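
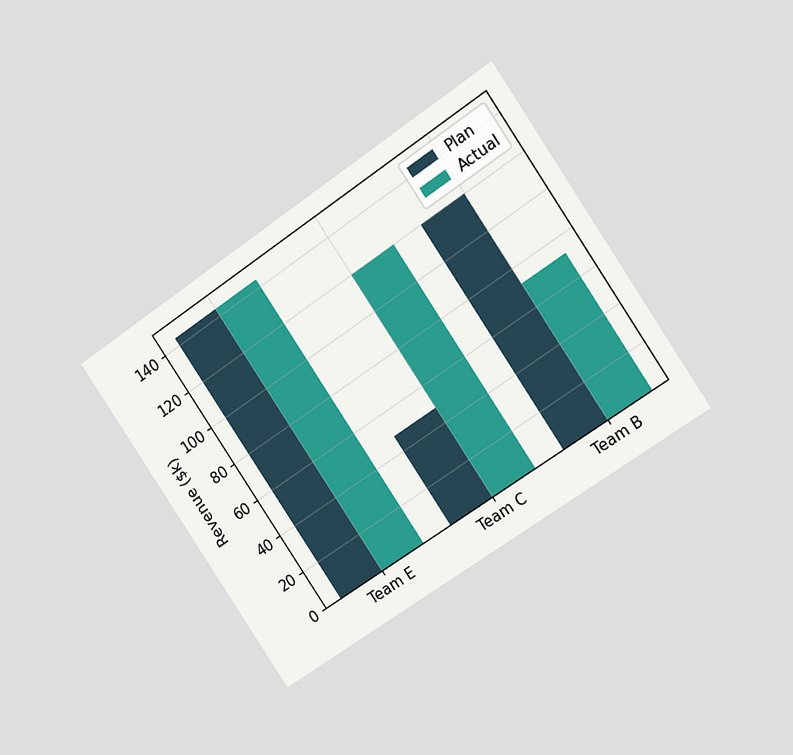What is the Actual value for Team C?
The chart is tilted about 34° counter-clockwise and viewed at a slight angle. The Actual bar at Team C reaches $120k on the y-axis.

$120k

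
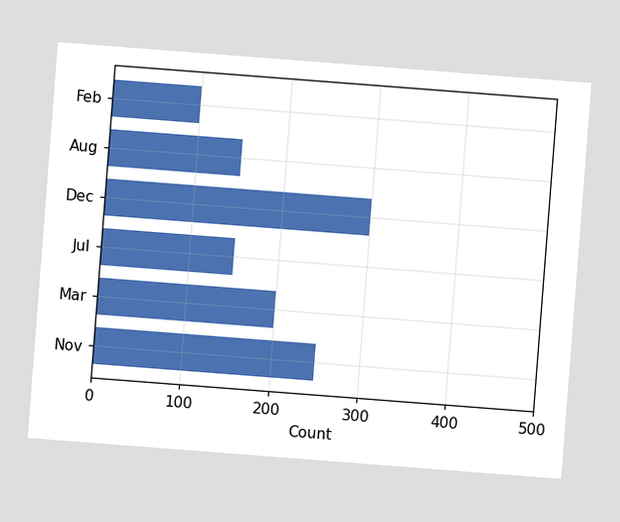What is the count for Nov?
250

The chart is tilted about 4° clockwise. Reading along the chart's x-axis, the Nov bar reaches 250.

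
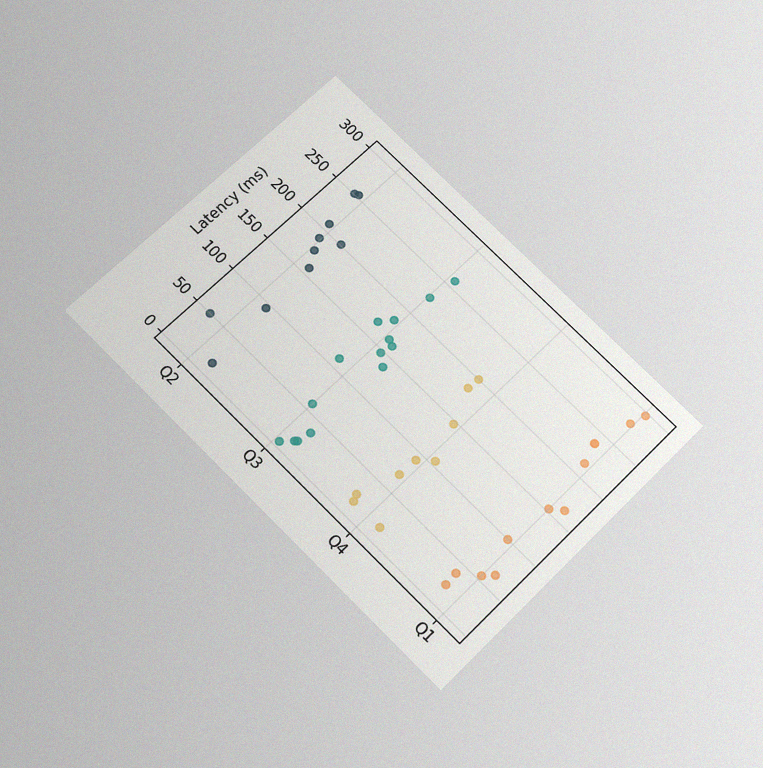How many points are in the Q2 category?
10

The chart is tilted about 45° clockwise and viewed slightly from below, with some photo noise. Counting the markers in the Q2 column gives 10.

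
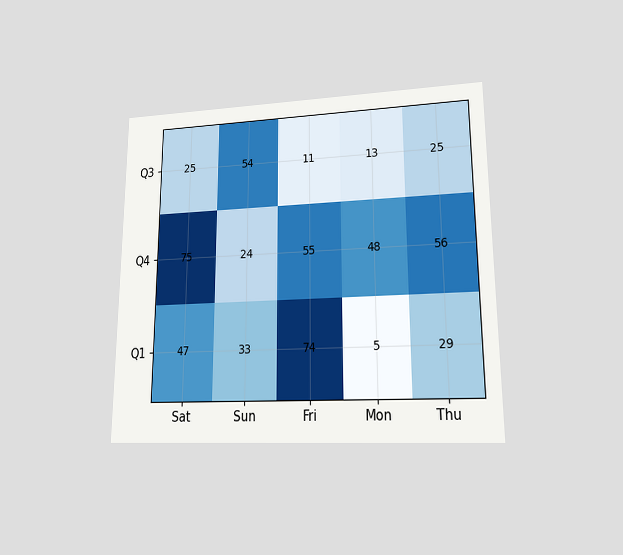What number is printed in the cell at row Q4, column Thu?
The chart is viewed at a slight angle. The (Q4, Thu) cell reads 56.

56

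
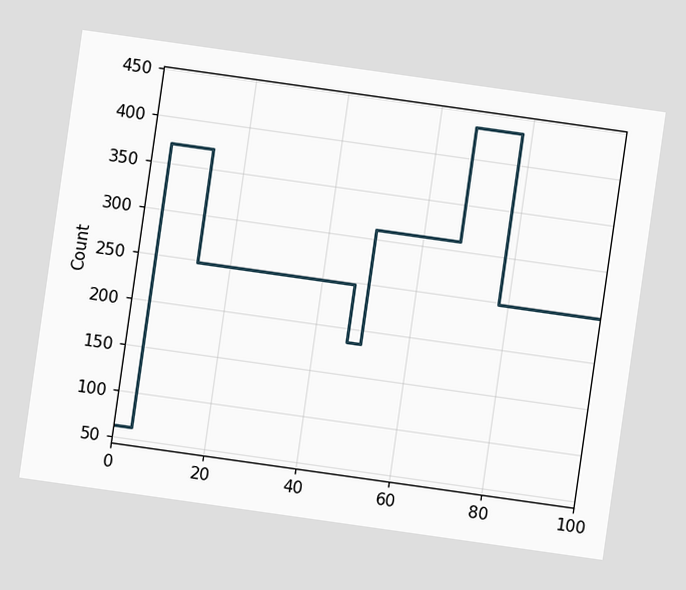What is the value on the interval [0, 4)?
62

The chart is tilted about 8° clockwise. On [0, 4) the step sits at 62.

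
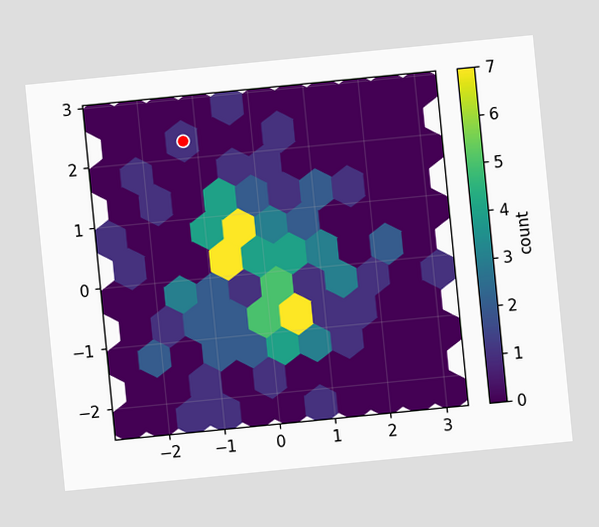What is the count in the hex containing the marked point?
1

The chart is tilted about 6° counter-clockwise. The marked hex reads 1 on the colorbar.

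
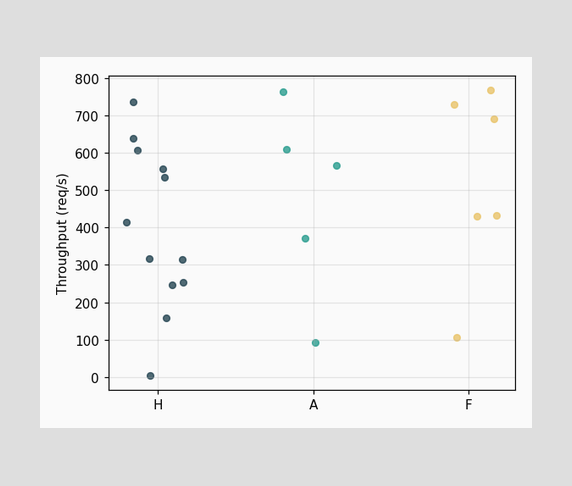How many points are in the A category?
Counting the markers in the A column gives 5.

5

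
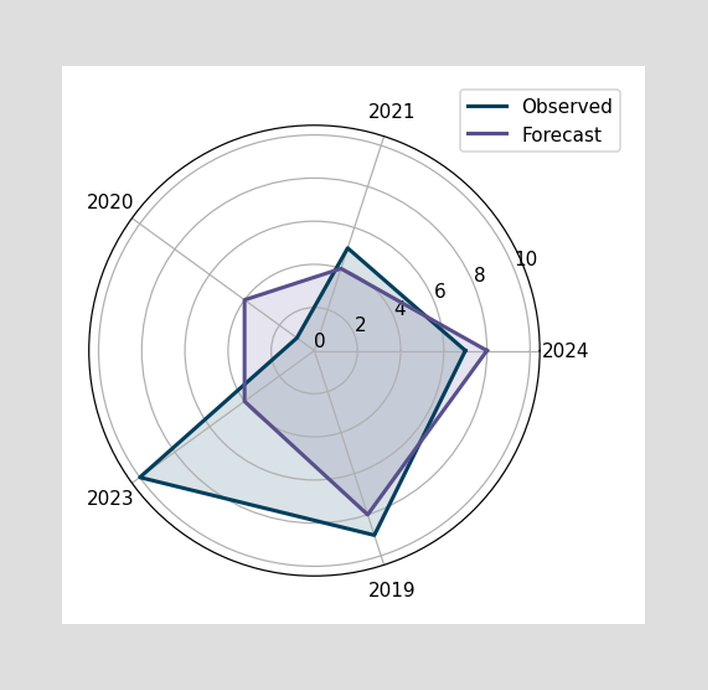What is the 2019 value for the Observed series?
9

On the 2019 axis, Observed reaches 9.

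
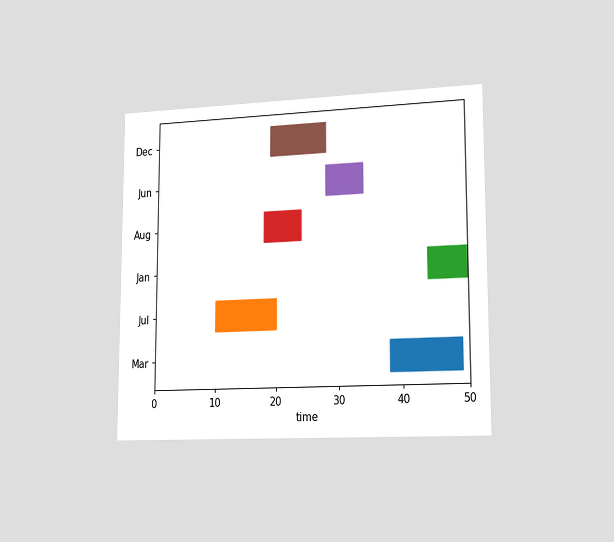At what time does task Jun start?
The chart is viewed slightly from the right. The Jun bar begins at t=28.

28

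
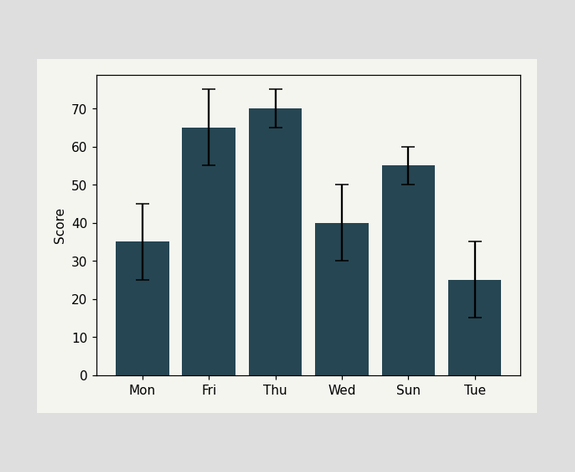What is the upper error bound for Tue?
35

The Tue bar's upper whisker reaches 35.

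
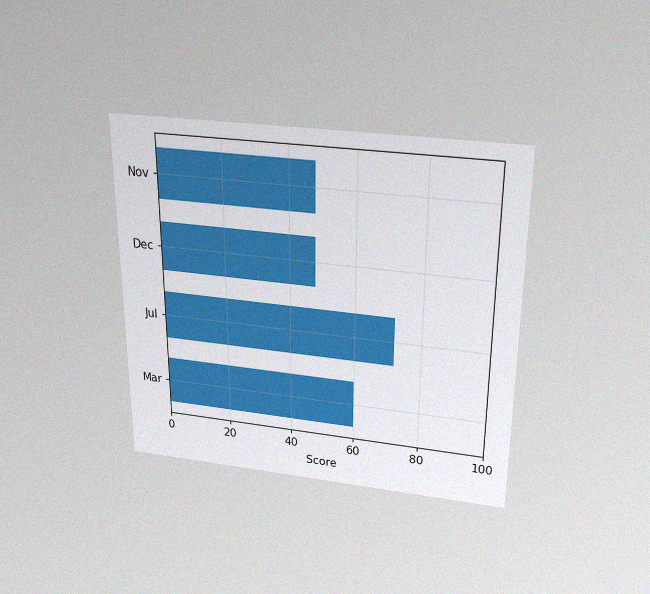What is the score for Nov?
The chart is viewed slightly from above, with some photo noise. Reading along the chart's x-axis, the Nov bar reaches 48.

48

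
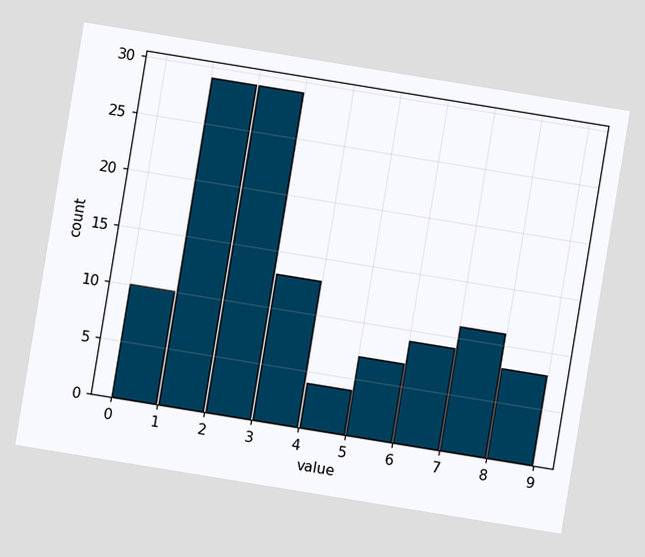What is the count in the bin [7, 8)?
11

The chart is tilted about 9° clockwise. The [7, 8) bin has height 11.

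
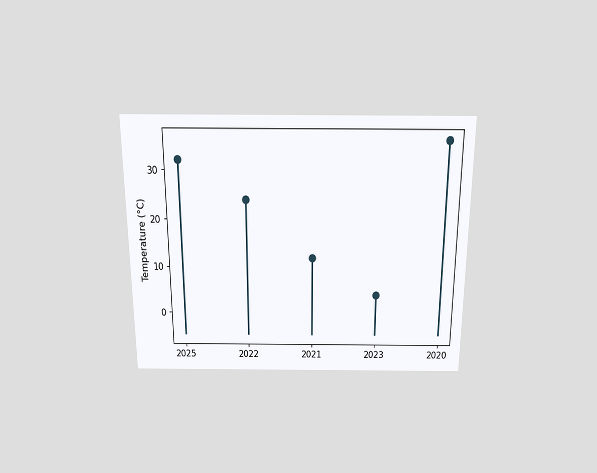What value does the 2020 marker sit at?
The chart is viewed slightly from above. The 2020 marker sits at 36°C.

36°C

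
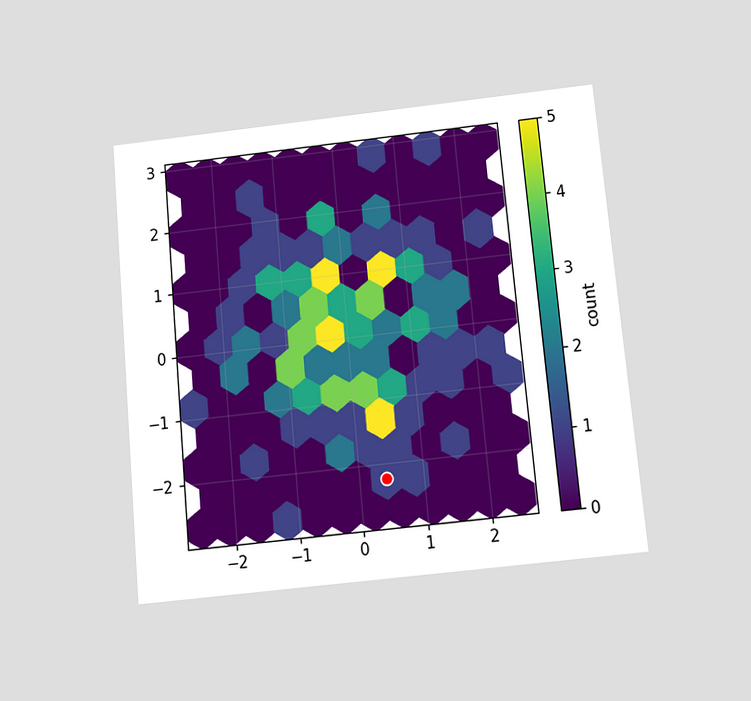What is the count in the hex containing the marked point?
1

The chart is tilted about 5° counter-clockwise and viewed slightly from below. The marked hex reads 1 on the colorbar.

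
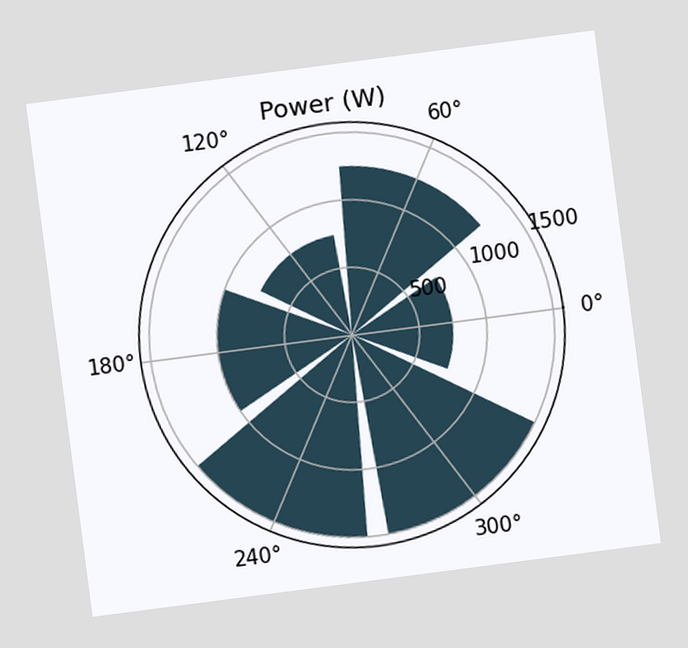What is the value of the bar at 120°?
750W

The chart is tilted about 7° counter-clockwise. The bar at 120° reaches 750W on the radial axis.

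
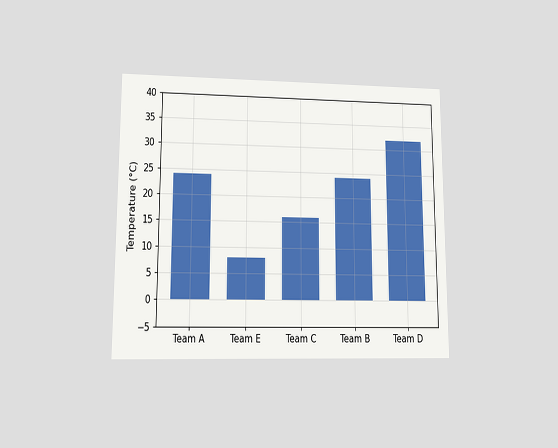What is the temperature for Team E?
8°C

The chart is viewed at a slight angle. Reading along the chart's y-axis, the Team E bar reaches 8°C.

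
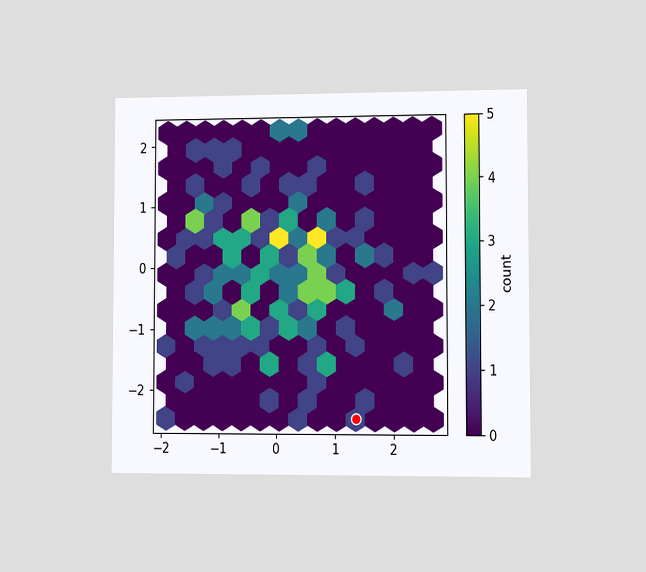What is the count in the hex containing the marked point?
1

The chart is viewed slightly from the right. The marked hex reads 1 on the colorbar.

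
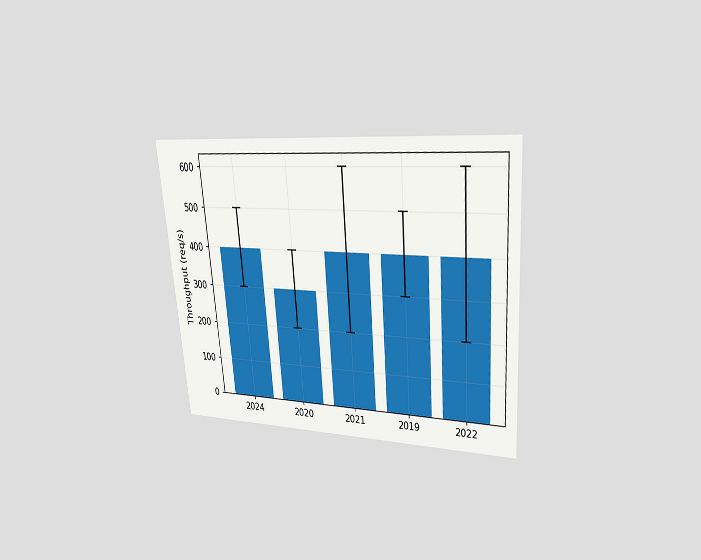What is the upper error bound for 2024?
The chart is tilted about 5° counter-clockwise and viewed at a slight angle. The 2024 bar's upper whisker reaches 500req/s.

500req/s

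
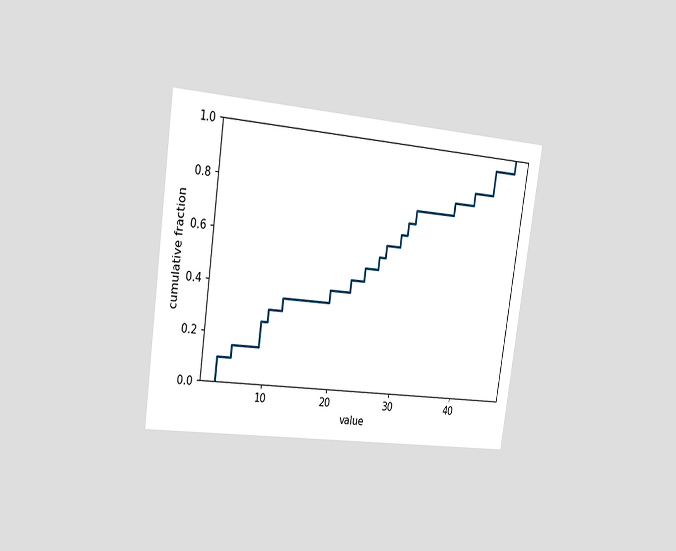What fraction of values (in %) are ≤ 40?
The chart is tilted about 8° clockwise and viewed slightly from the left. At x=40 the ECDF step is at 85%.

85%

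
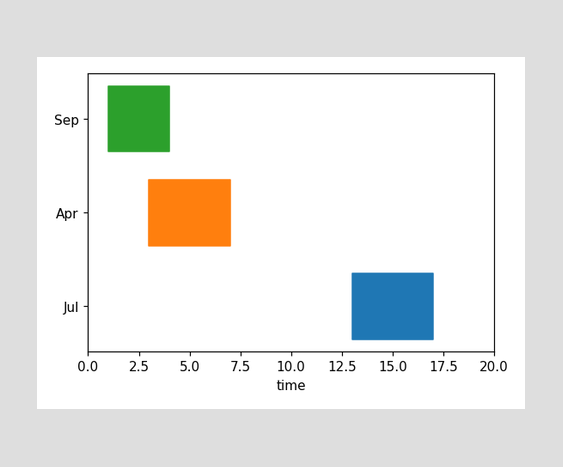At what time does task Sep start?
1

The Sep bar begins at t=1.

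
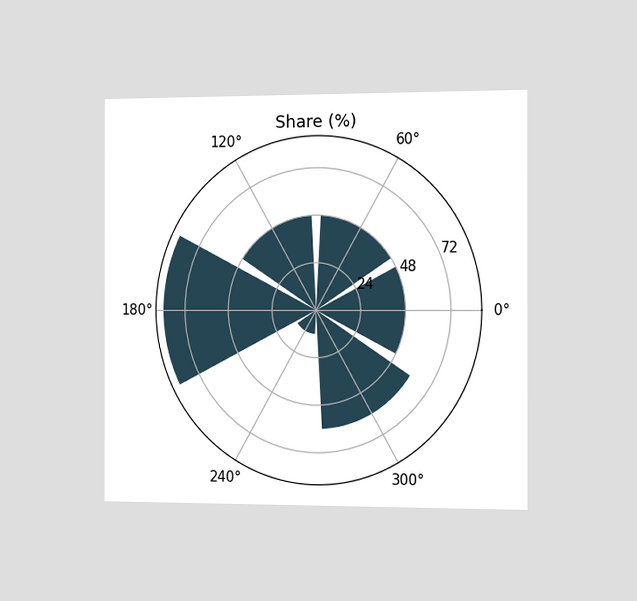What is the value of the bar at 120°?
48%

The chart is viewed slightly from the right. The bar at 120° reaches 48% on the radial axis.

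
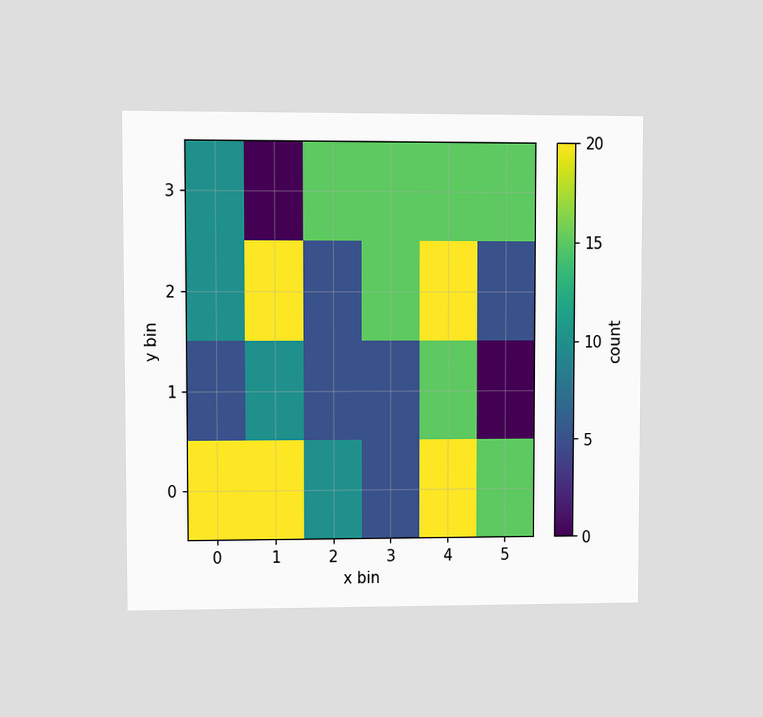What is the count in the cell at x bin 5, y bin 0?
15

The chart is viewed at a slight angle. Matching the cell (5, 0) against the colorbar gives 15.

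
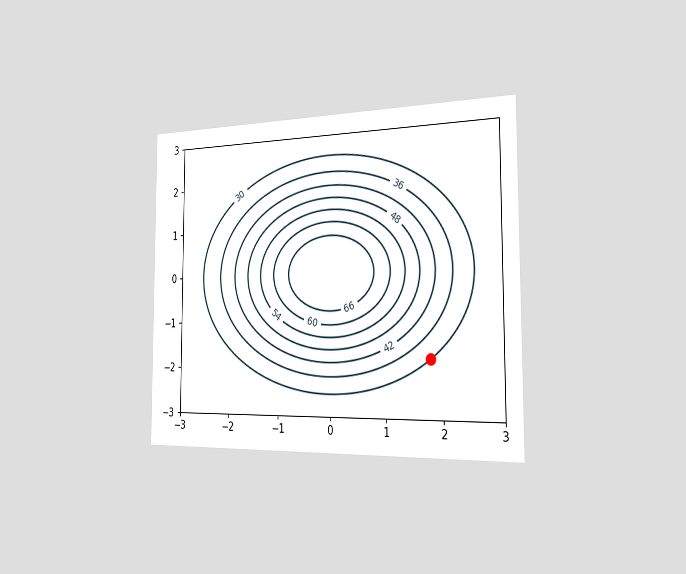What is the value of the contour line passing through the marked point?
The chart is viewed slightly from the right. The marked point sits on the contour labelled 30.

30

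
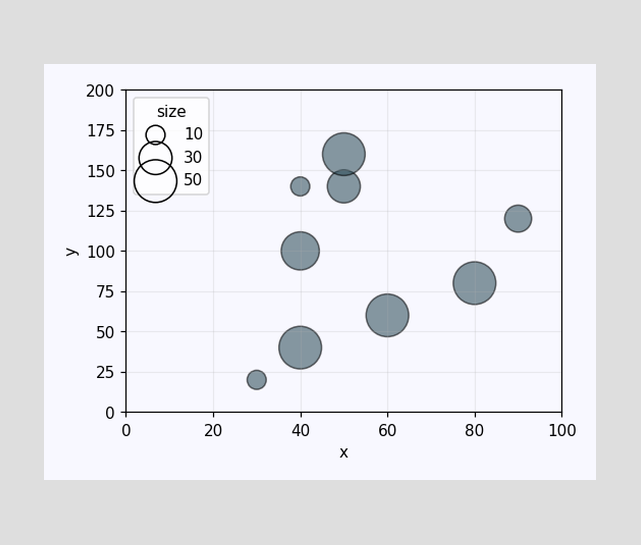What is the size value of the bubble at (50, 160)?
Matching the bubble at (50, 160) against the size legend gives 50.

50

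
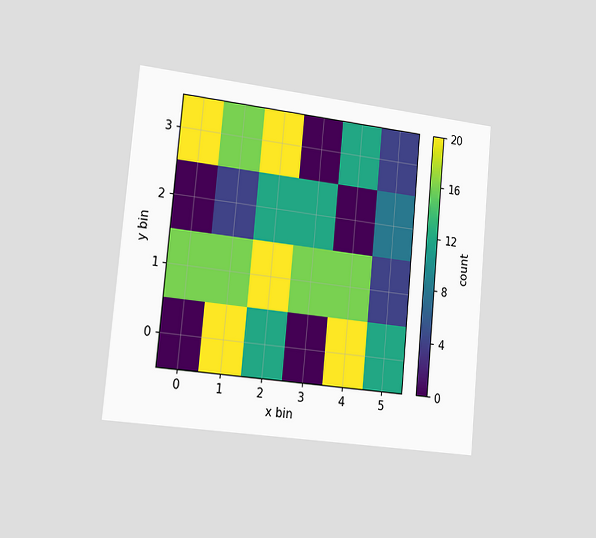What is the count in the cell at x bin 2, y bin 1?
20

The chart is tilted about 5° clockwise and viewed slightly from the left. Matching the cell (2, 1) against the colorbar gives 20.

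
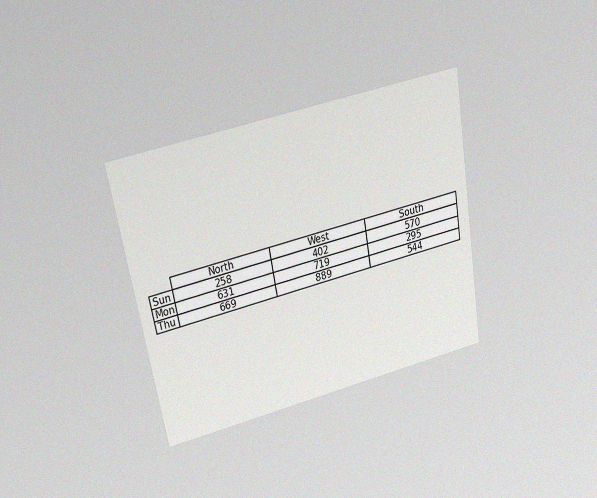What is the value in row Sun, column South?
570

The chart is tilted about 10° counter-clockwise and viewed slightly from above, with some photo noise. The (Sun, South) cell reads 570.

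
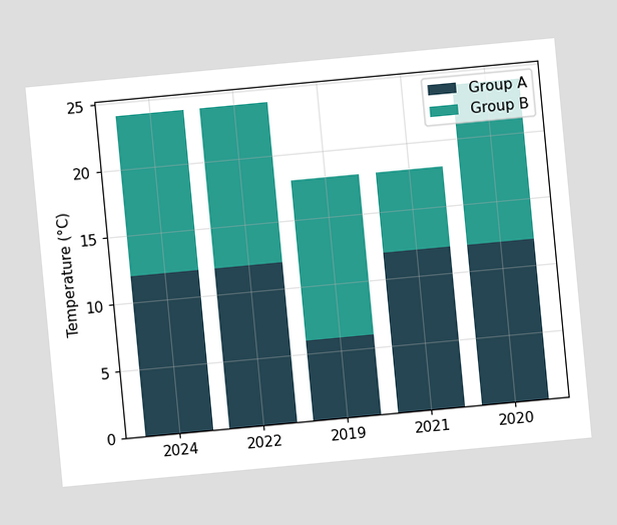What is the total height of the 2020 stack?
24°C

The chart is tilted about 5° counter-clockwise. The 2020 stack's top reaches 24°C on the y-axis.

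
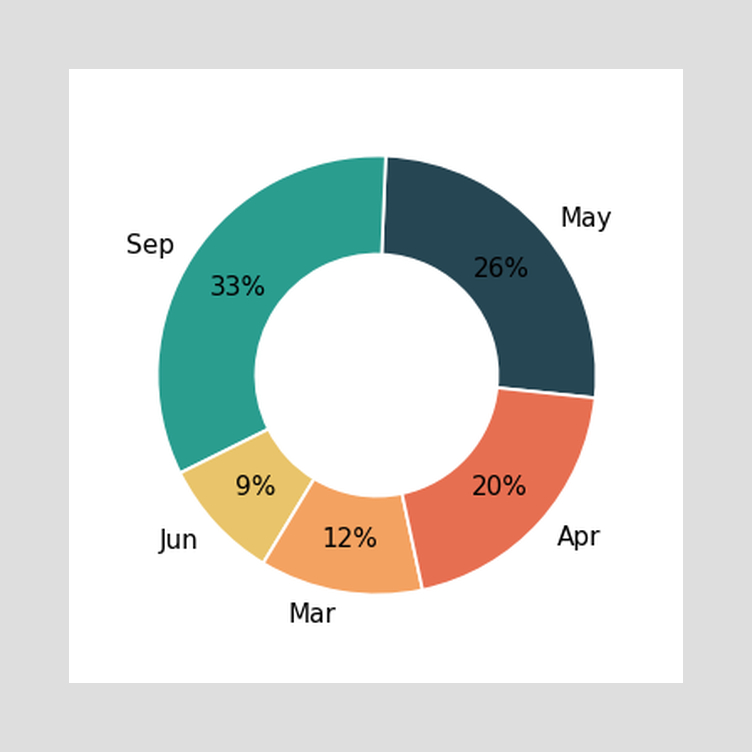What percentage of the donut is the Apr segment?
20%

The Apr segment takes up 20% of the ring.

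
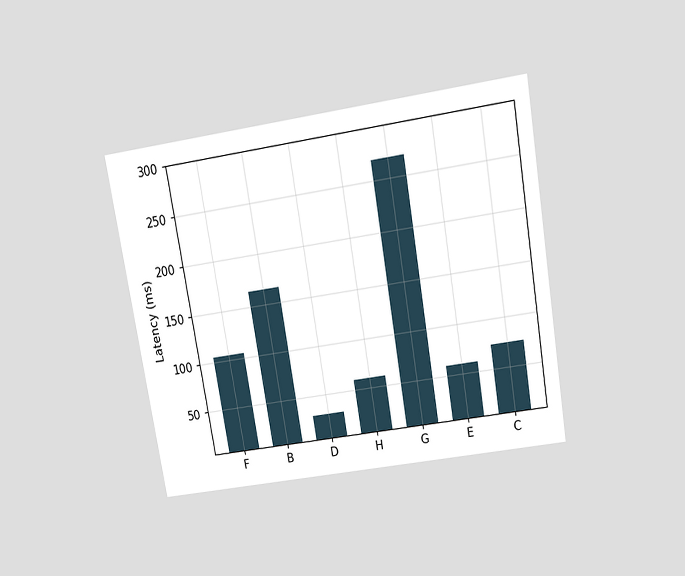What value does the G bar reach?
The chart is tilted about 10° counter-clockwise and viewed slightly from above. Reading along the chart's y-axis, the G bar reaches 270ms.

270ms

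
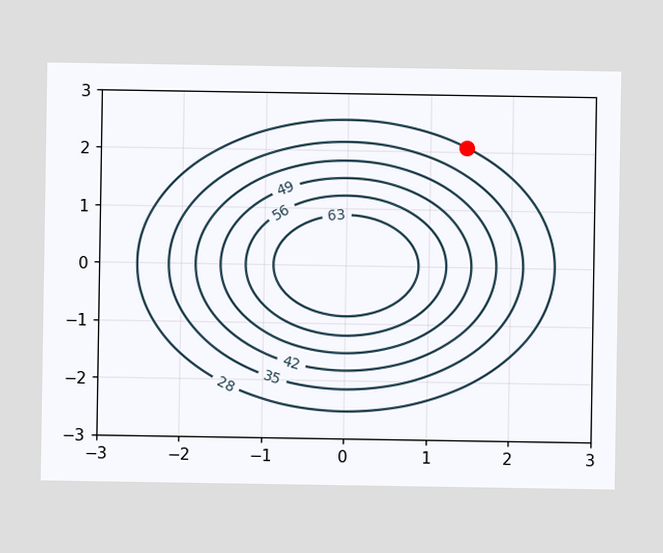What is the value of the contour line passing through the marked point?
The marked point sits on the contour labelled 28.

28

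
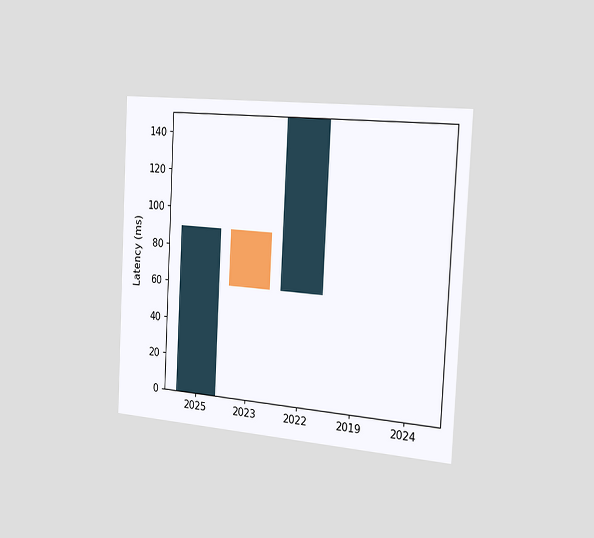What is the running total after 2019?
150ms

The chart is tilted about 3° clockwise and viewed slightly from the right. After 2019 the running total reaches 150ms.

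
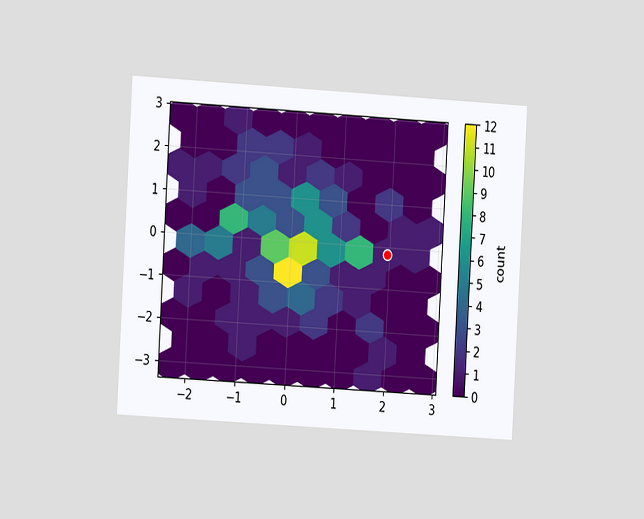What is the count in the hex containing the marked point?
The chart is tilted about 3° clockwise and viewed slightly from the left. The marked hex reads 1 on the colorbar.

1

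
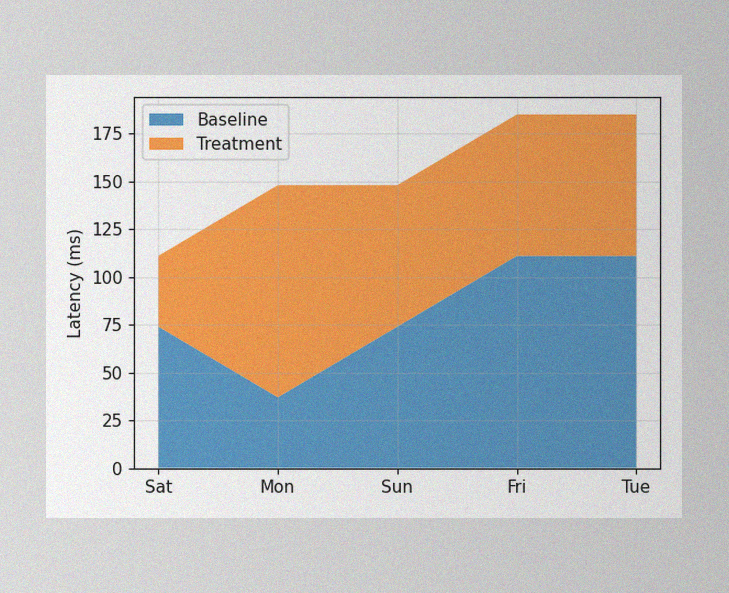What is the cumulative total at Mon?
148ms

The image has some photo noise and uneven lighting. The stacked total at Mon reaches 148ms.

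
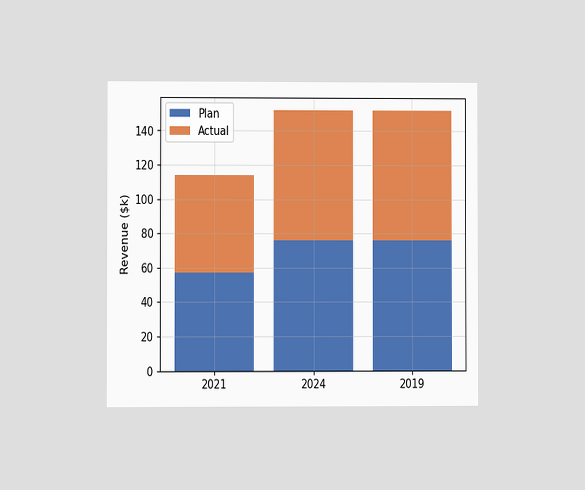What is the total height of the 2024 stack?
The chart is viewed at a slight angle. The 2024 stack's top reaches $152k on the y-axis.

$152k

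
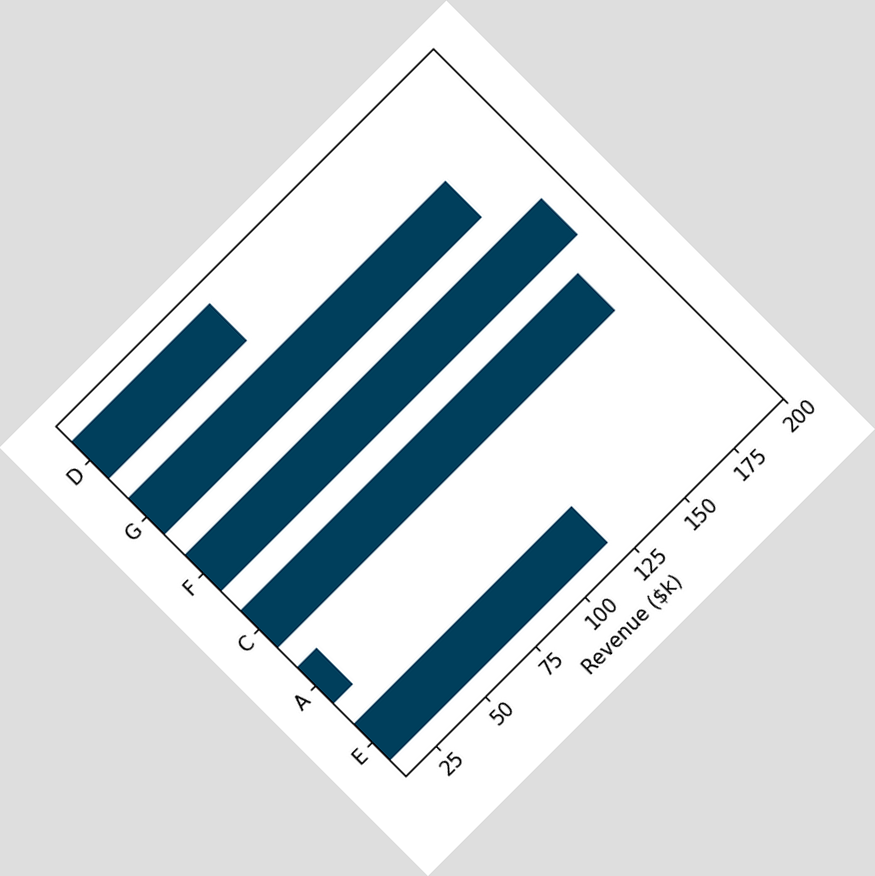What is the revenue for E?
The chart is tilted about 45° counter-clockwise. Reading along the chart's x-axis, the E bar reaches $120k.

$120k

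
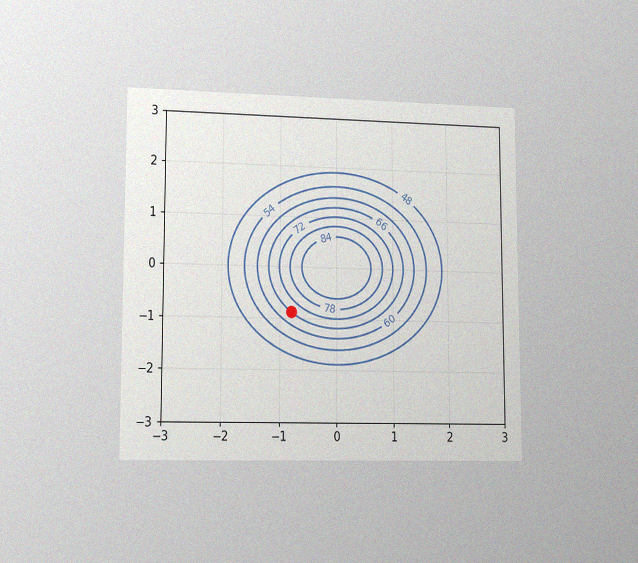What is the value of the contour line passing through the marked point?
66

The chart is viewed slightly from the left, with some photo noise. The marked point sits on the contour labelled 66.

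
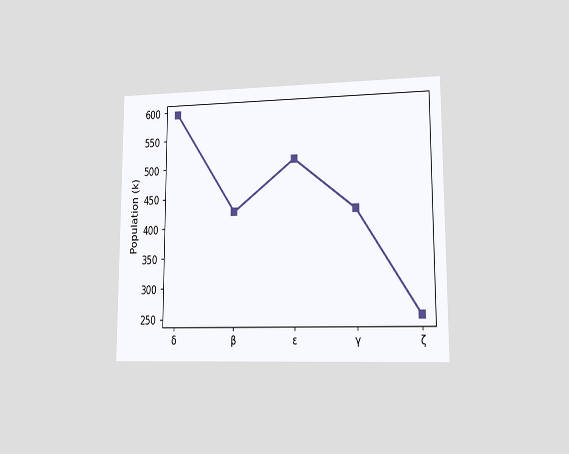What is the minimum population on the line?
255k

The chart is viewed at a slight angle. The lowest point is at ζ, and reading across to the y-axis gives 255k.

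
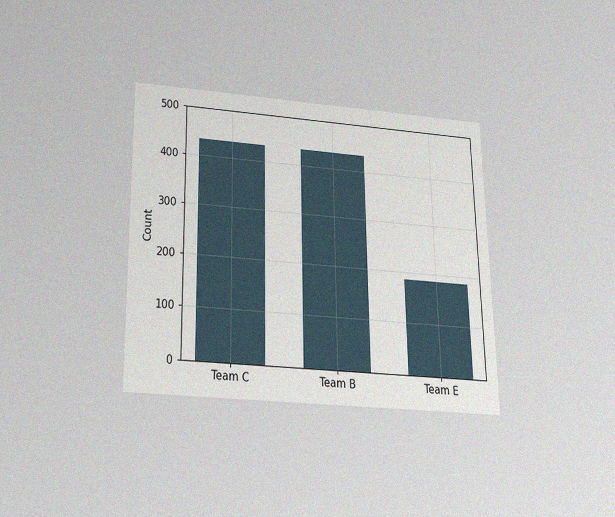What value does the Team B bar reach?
The chart is viewed slightly from below, with some photo noise. Reading along the chart's y-axis, the Team B bar reaches 434.

434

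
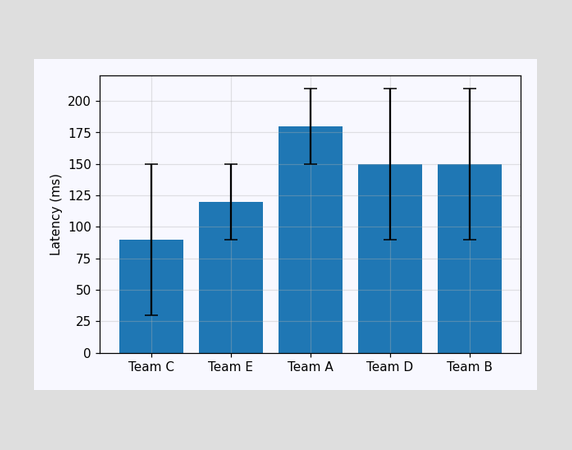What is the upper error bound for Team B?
The Team B bar's upper whisker reaches 210ms.

210ms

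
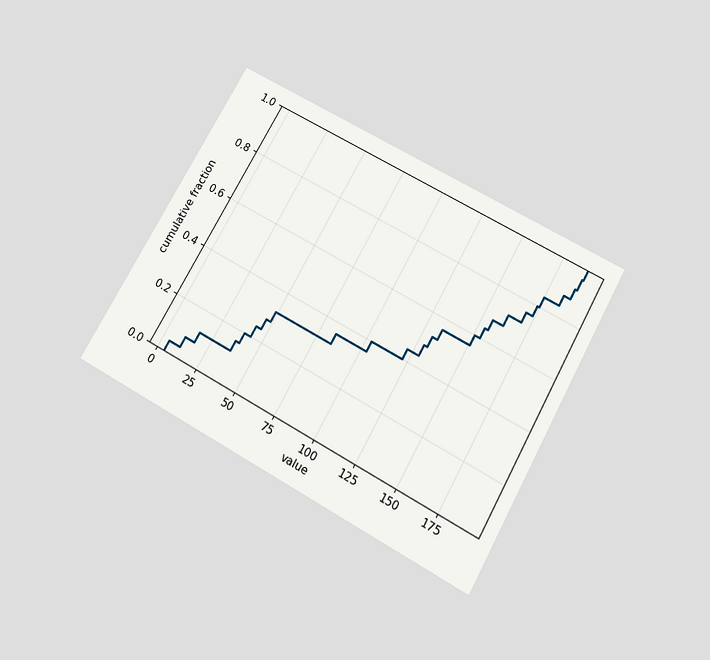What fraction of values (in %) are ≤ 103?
The chart is tilted about 29° clockwise and viewed slightly from below. At x=103 the ECDF step is at 40%.

40%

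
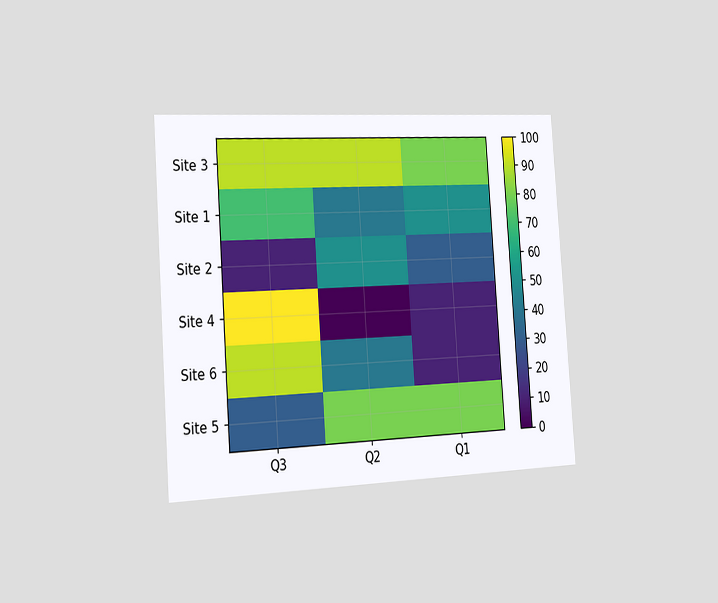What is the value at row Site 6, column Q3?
90

The chart is tilted about 4° counter-clockwise and viewed slightly from the left. Matching cell (Site 6, Q3) against the colorbar gives 90.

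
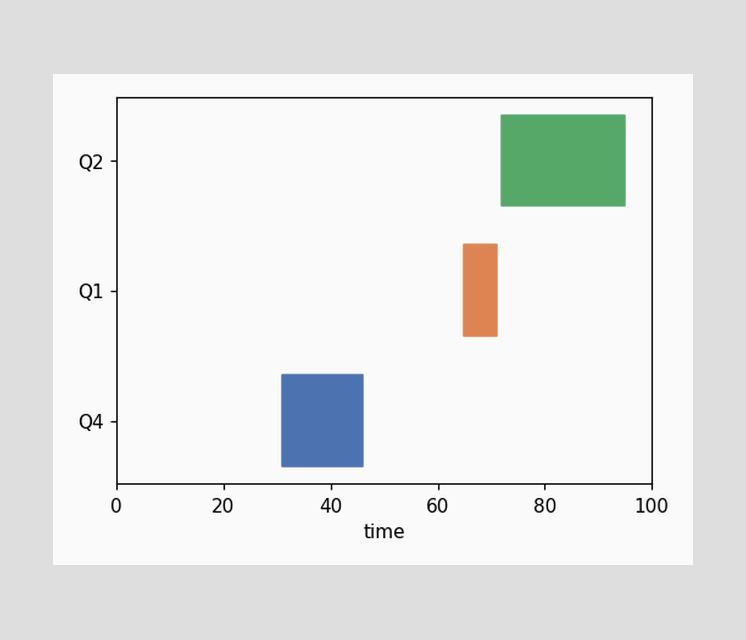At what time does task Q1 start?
65

The Q1 bar begins at t=65.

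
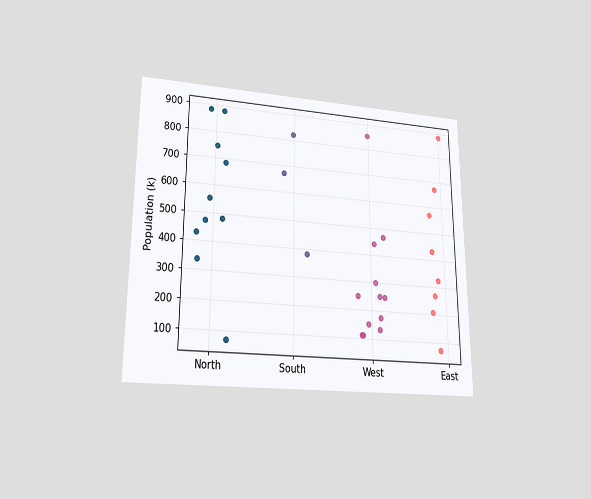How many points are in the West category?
The chart is viewed at a slight angle. Counting the markers in the West column gives 12.

12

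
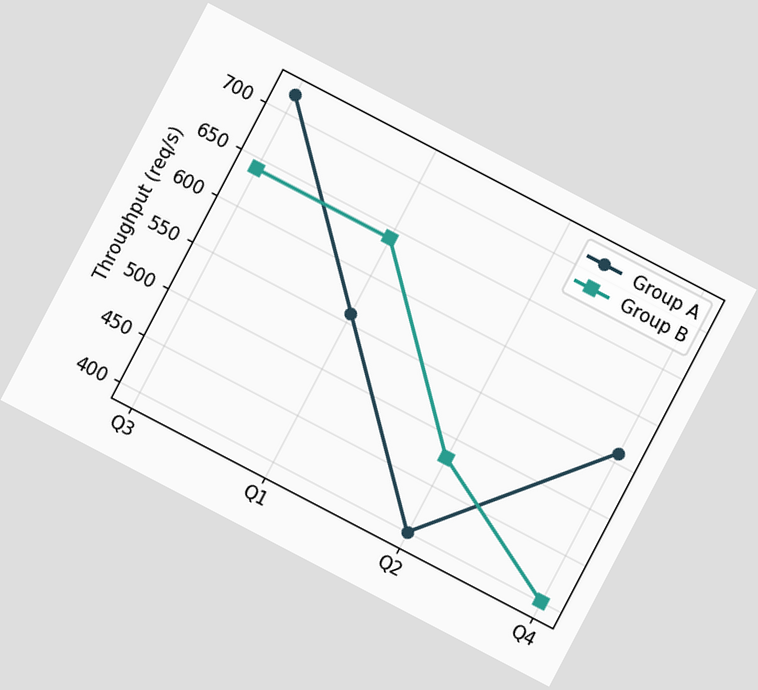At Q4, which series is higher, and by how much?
The chart is tilted about 28° clockwise. At Q4, Group A sits above the other line by 160req/s.

Group A, by 160req/s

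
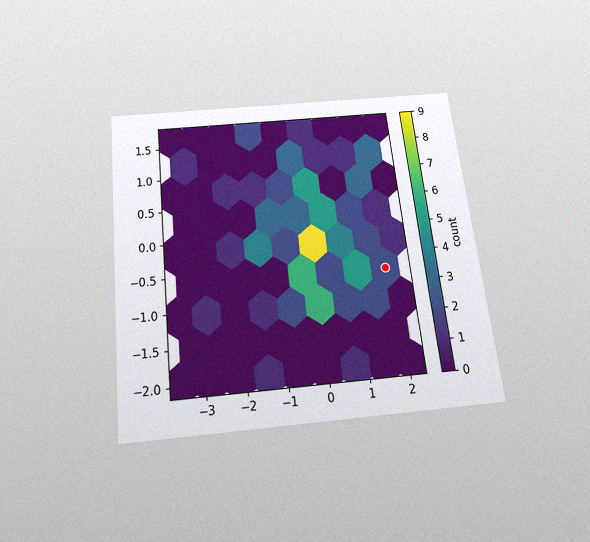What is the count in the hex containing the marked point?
The chart is tilted about 6° counter-clockwise and viewed slightly from below, with some photo noise. The marked hex reads 2 on the colorbar.

2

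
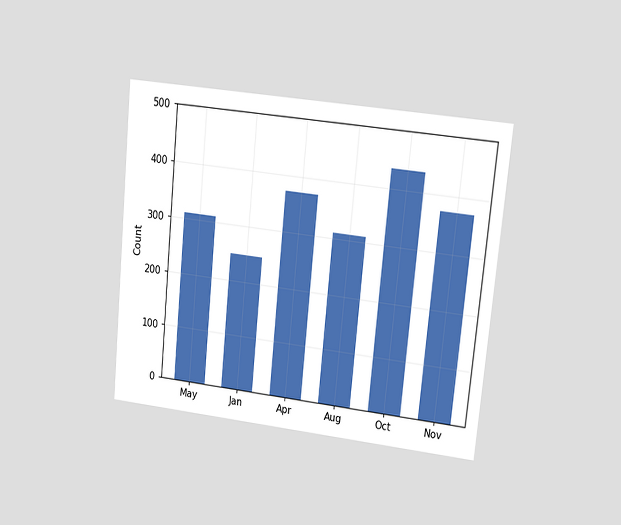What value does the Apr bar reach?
372

The chart is tilted about 6° clockwise and viewed at a slight angle. Reading along the chart's y-axis, the Apr bar reaches 372.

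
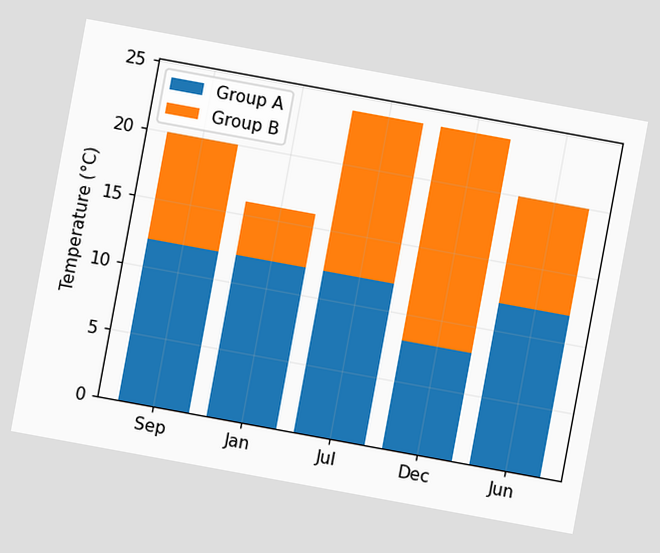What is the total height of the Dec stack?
The chart is tilted about 10° clockwise. The Dec stack's top reaches 24°C on the y-axis.

24°C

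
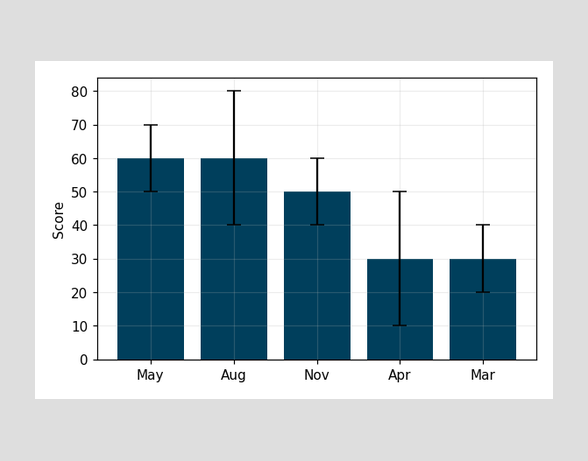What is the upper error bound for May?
The May bar's upper whisker reaches 70.

70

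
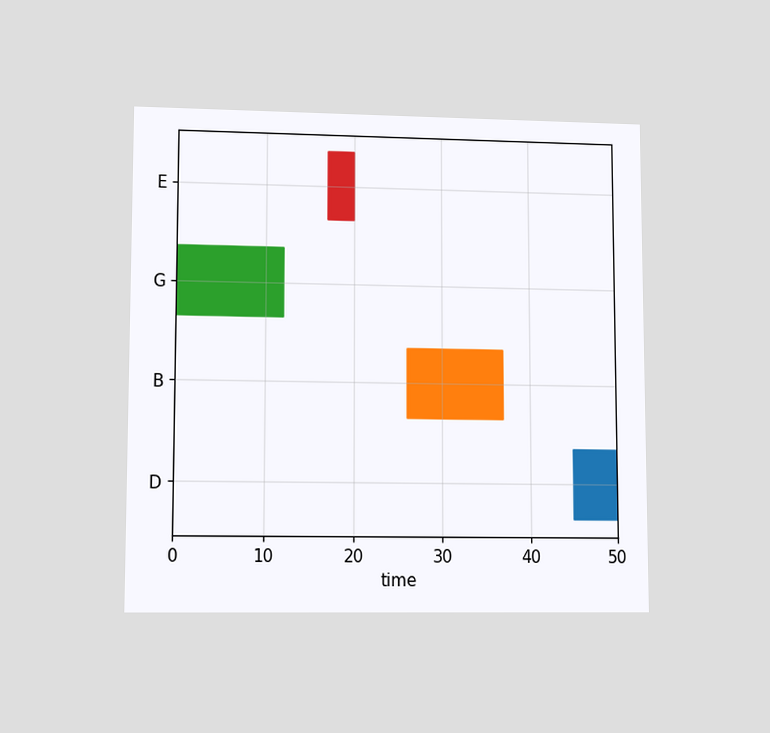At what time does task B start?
The chart is viewed at a slight angle. The B bar begins at t=26.

26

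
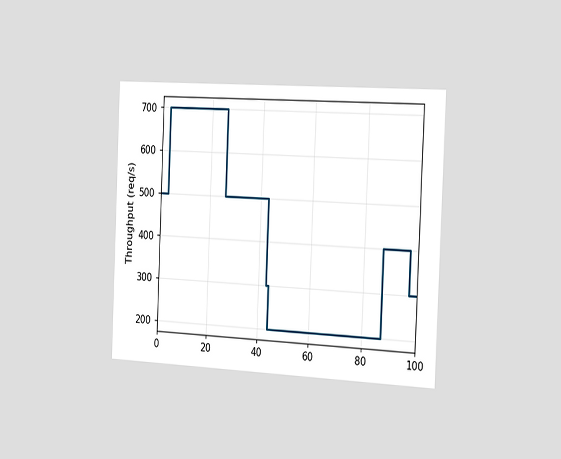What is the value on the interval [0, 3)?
The chart is tilted about 2° clockwise and viewed slightly from the right. On [0, 3) the step sits at 500req/s.

500req/s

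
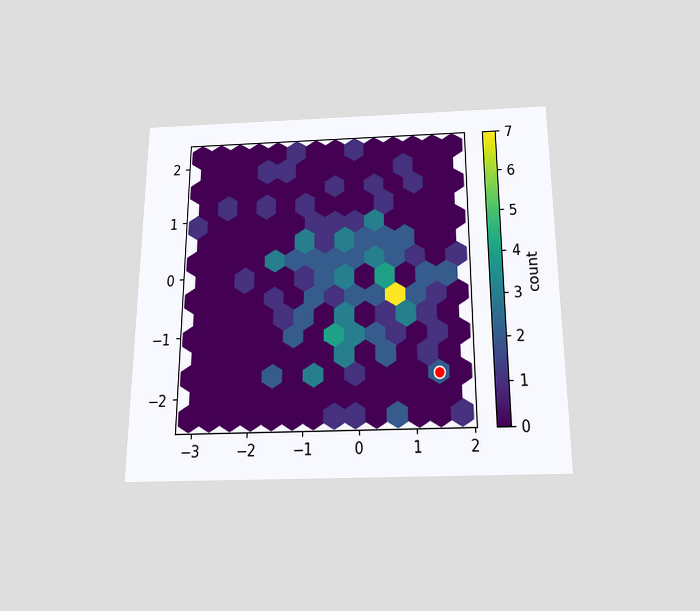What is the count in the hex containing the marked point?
The chart is viewed slightly from below. The marked hex reads 2 on the colorbar.

2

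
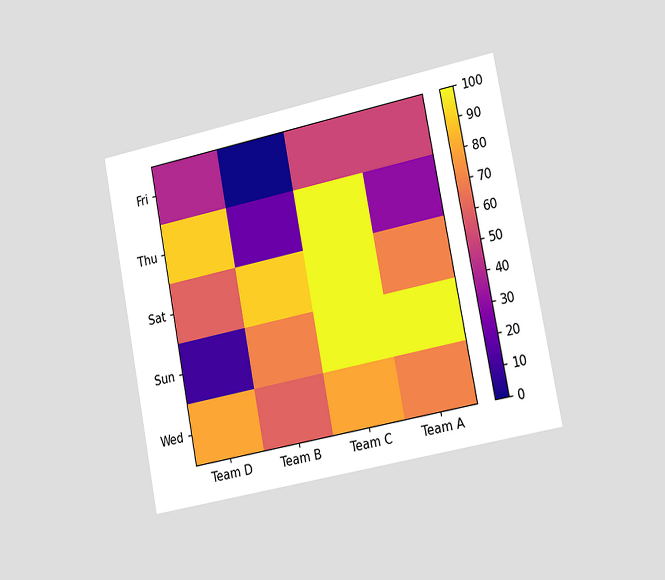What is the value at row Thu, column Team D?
90

The chart is tilted about 11° counter-clockwise and viewed slightly from the right. Matching cell (Thu, Team D) against the colorbar gives 90.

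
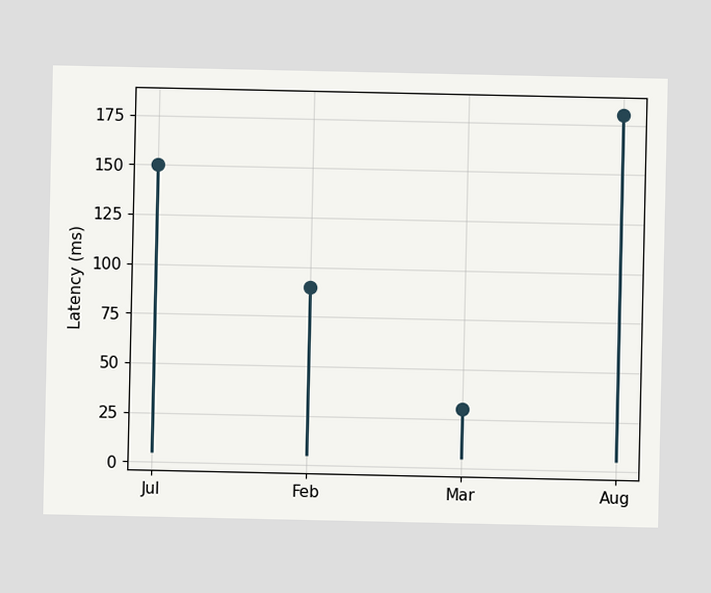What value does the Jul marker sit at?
The Jul marker sits at 150ms.

150ms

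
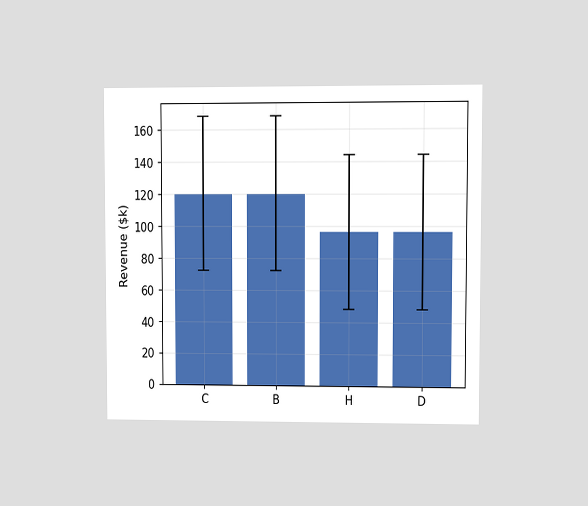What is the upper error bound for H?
$144k

The chart is viewed at a slight angle. The H bar's upper whisker reaches $144k.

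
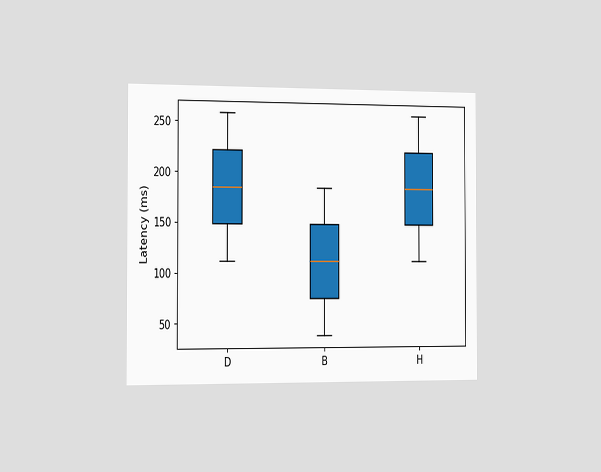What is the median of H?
185ms

The chart is viewed slightly from the left. The median line in the H box sits at 185ms.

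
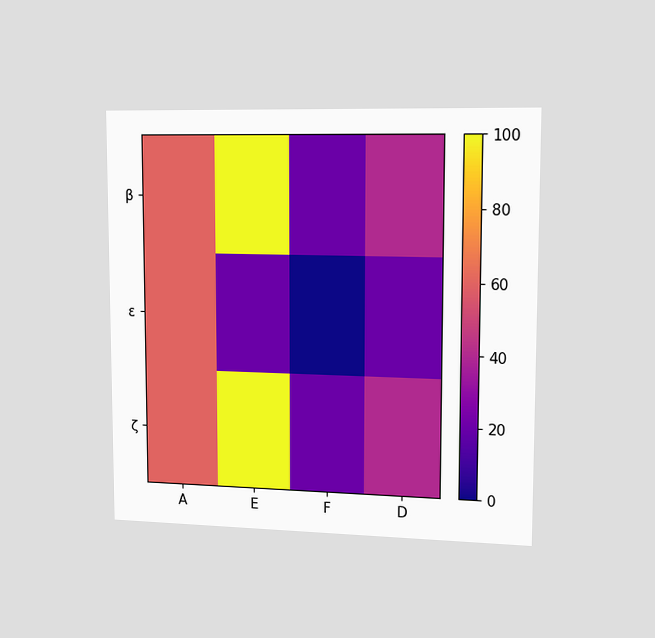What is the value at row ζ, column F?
The chart is viewed slightly from the right. Matching cell (ζ, F) against the colorbar gives 20.

20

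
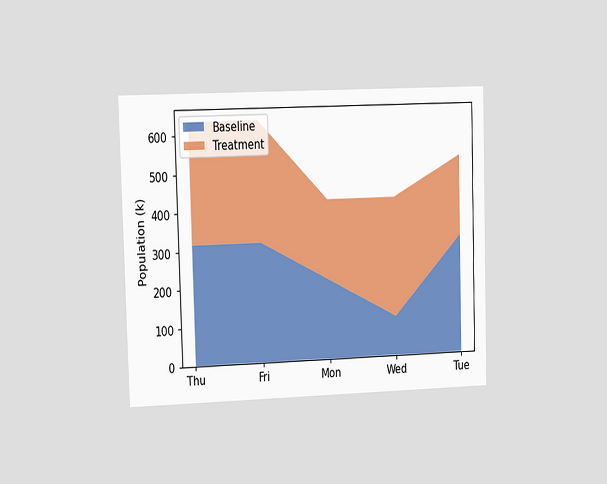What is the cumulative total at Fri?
The chart is viewed at a slight angle. The stacked total at Fri reaches 636k.

636k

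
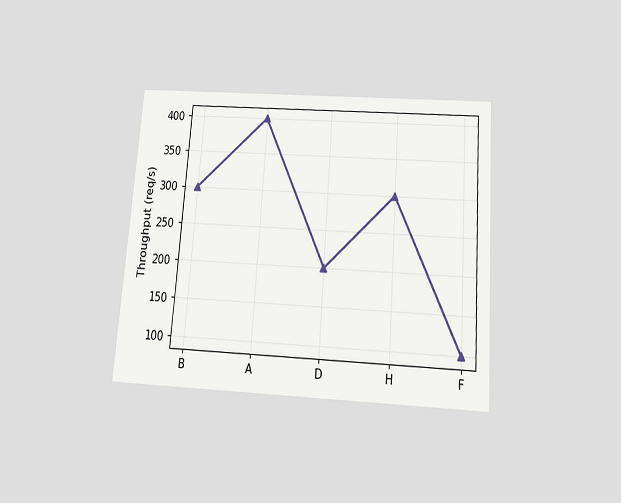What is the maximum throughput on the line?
400req/s

The chart is tilted about 4° clockwise and viewed slightly from below. The highest point is at A, and reading across to the y-axis gives 400req/s.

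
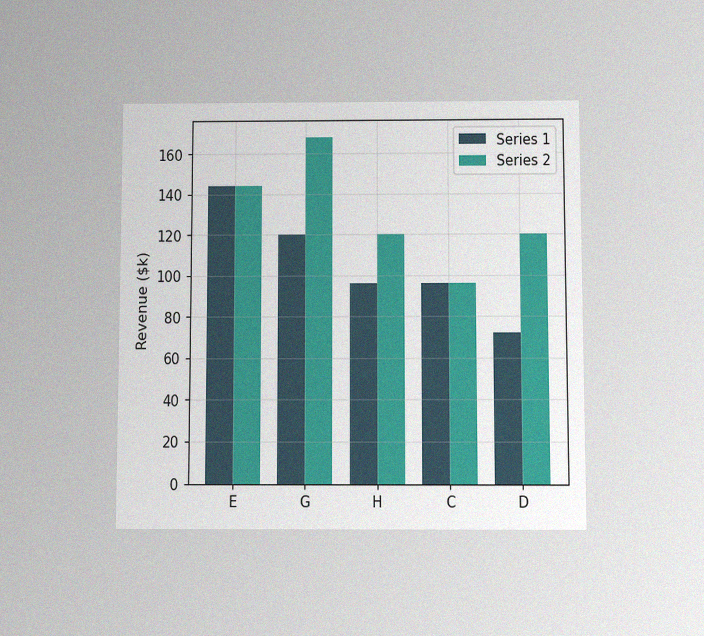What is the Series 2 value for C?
$96k

The chart is viewed slightly from below, with some photo noise. The Series 2 bar at C reaches $96k on the y-axis.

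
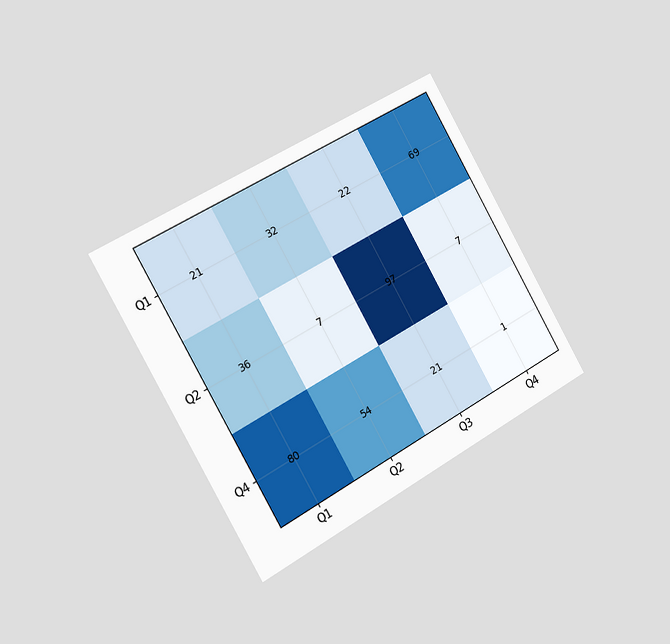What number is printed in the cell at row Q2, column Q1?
The chart is tilted about 30° counter-clockwise and viewed slightly from the left. The (Q2, Q1) cell reads 36.

36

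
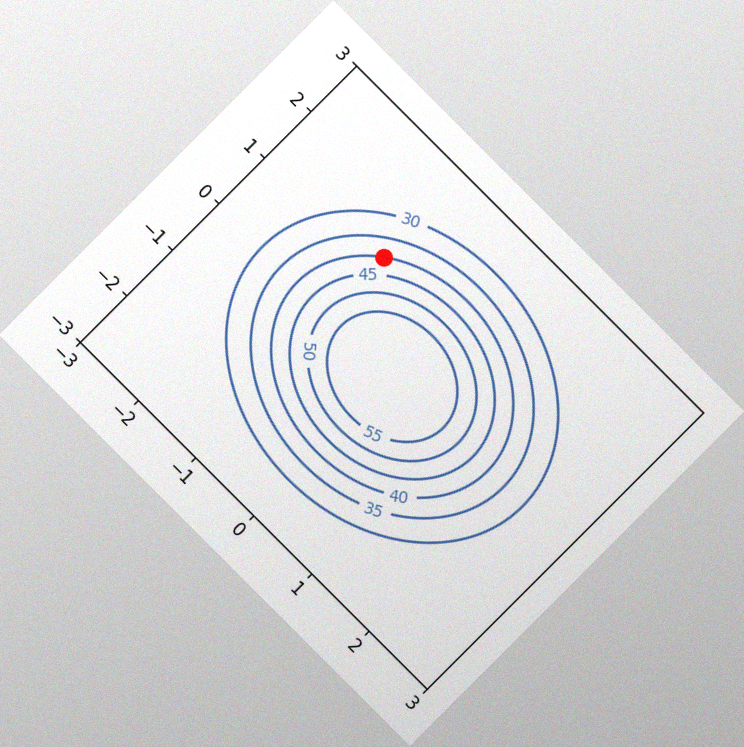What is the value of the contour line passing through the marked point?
40

The chart is tilted about 45° clockwise, with some photo noise. The marked point sits on the contour labelled 40.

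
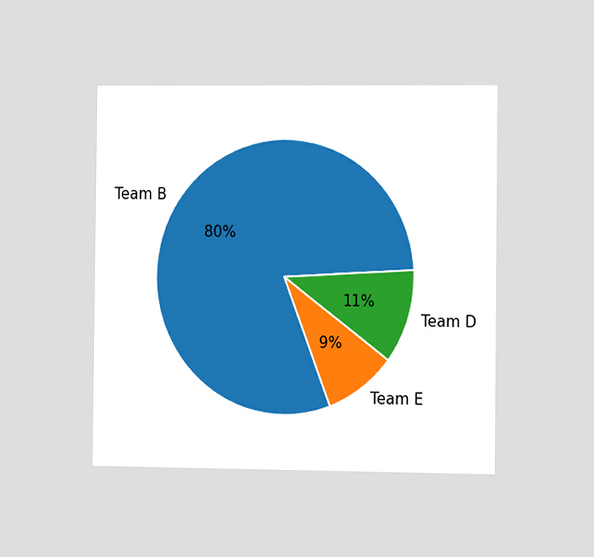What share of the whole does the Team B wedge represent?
80%

The chart is viewed slightly from the right. The Team B slice takes up 80% of the pie.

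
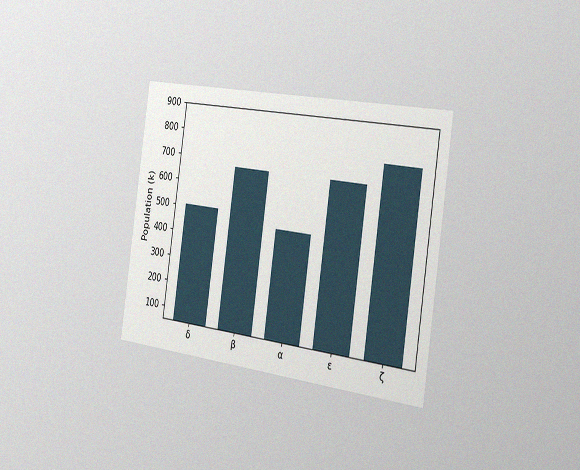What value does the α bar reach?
The chart is tilted about 8° clockwise and viewed slightly from the right, with some photo noise. Reading along the chart's y-axis, the α bar reaches 462k.

462k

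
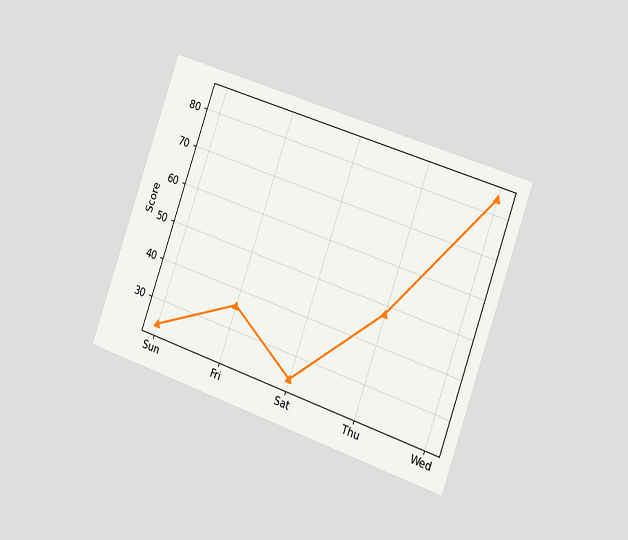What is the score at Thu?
48

The chart is tilted about 19° clockwise and viewed slightly from the right. At Thu, the line is at 48.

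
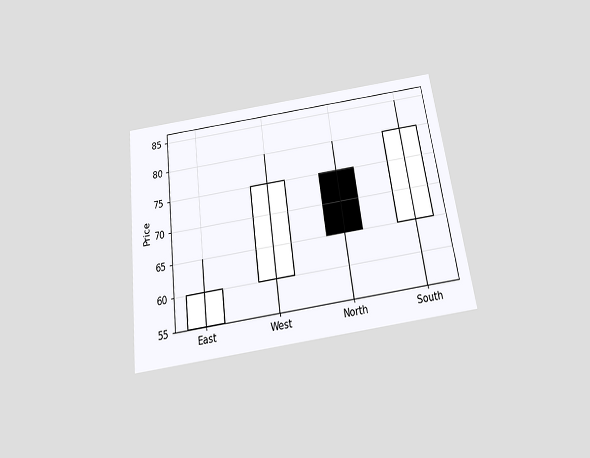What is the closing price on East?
The chart is tilted about 7° counter-clockwise and viewed slightly from below. The East candle closes at 60.

60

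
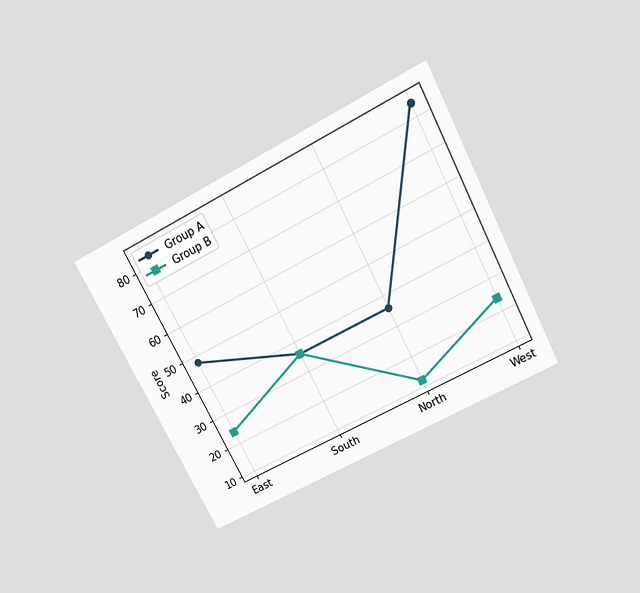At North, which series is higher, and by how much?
The chart is tilted about 27° counter-clockwise and viewed slightly from above. At North, Group A sits above the other line by 24.

Group A, by 24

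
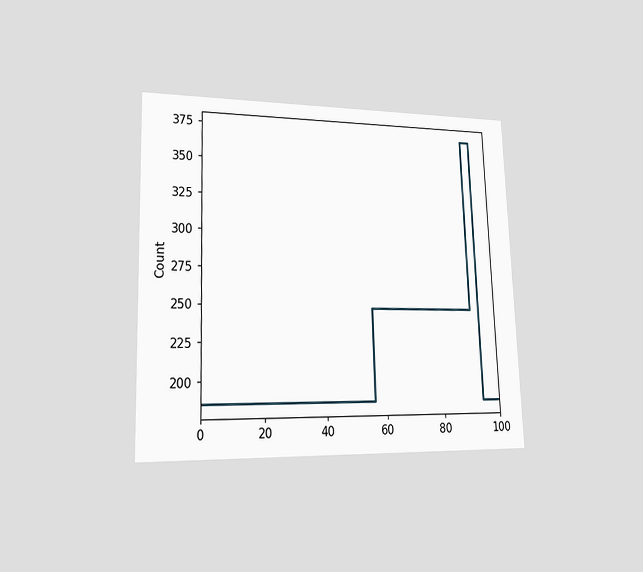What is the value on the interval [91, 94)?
372

The chart is viewed slightly from the left. On [91, 94) the step sits at 372.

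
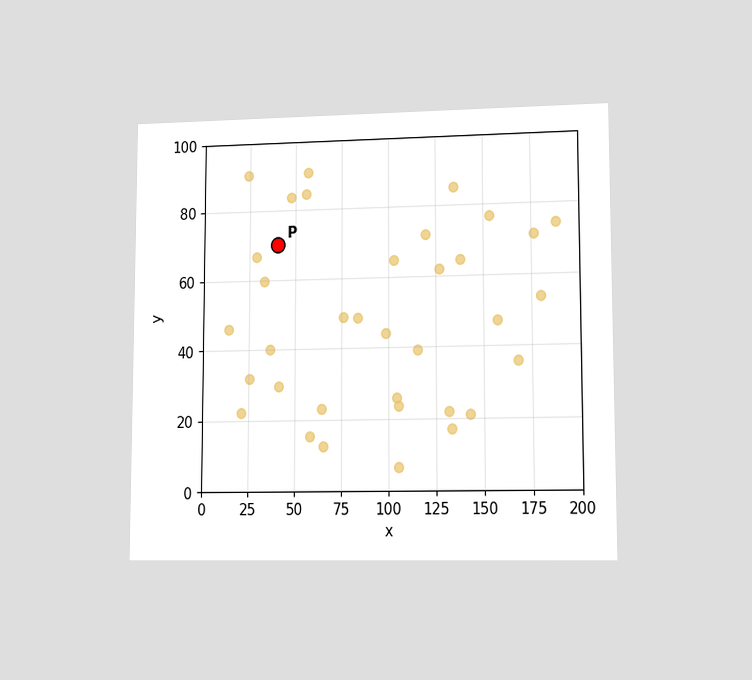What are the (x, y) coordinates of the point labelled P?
The chart is viewed at a slight angle. Following the gridlines from P to each axis, P sits at (40, 70).

(40, 70)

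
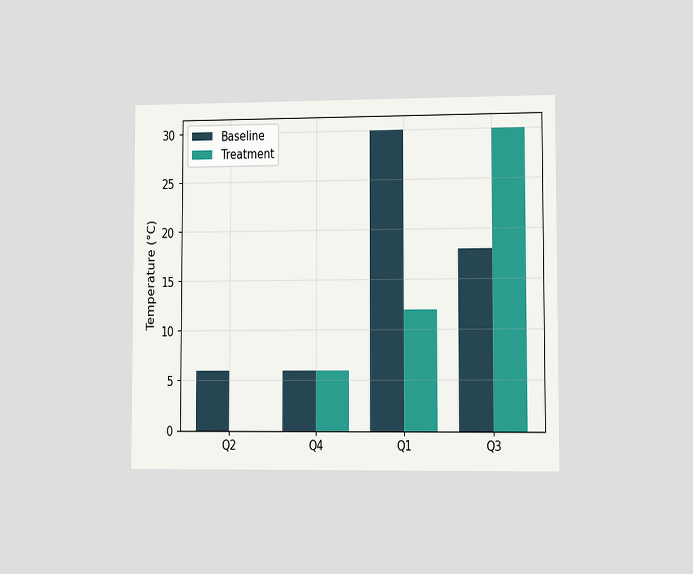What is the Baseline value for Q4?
The chart is viewed slightly from the right. The Baseline bar at Q4 reaches 6°C on the y-axis.

6°C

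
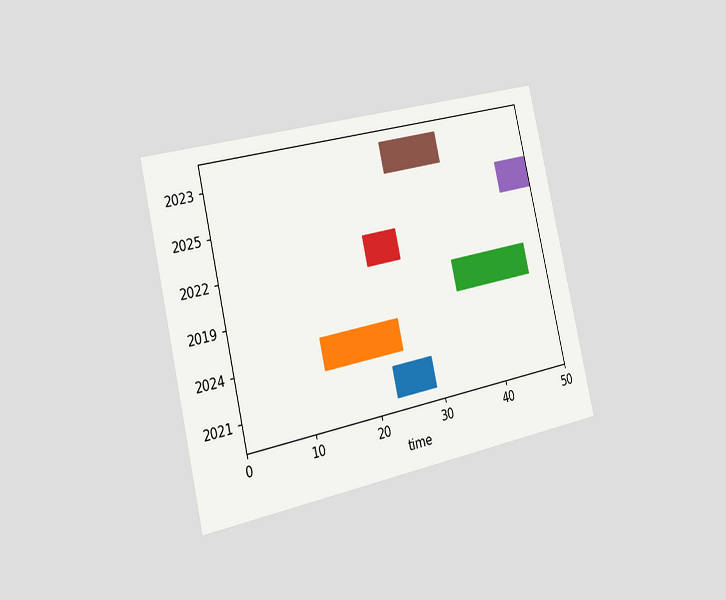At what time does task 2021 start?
The chart is tilted about 13° counter-clockwise and viewed slightly from the left. The 2021 bar begins at t=23.

23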